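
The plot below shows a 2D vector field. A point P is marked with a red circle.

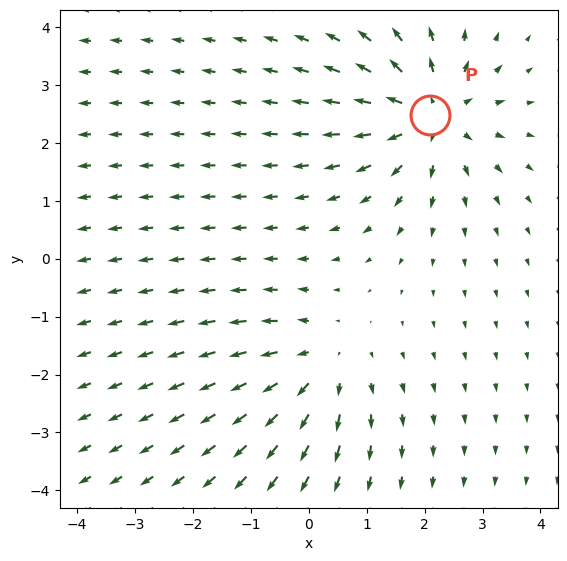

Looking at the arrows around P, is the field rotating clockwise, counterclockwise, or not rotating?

not rotating

Near P at (2.1, 2.5) the arrows show no circulation. The curl there is ≈0.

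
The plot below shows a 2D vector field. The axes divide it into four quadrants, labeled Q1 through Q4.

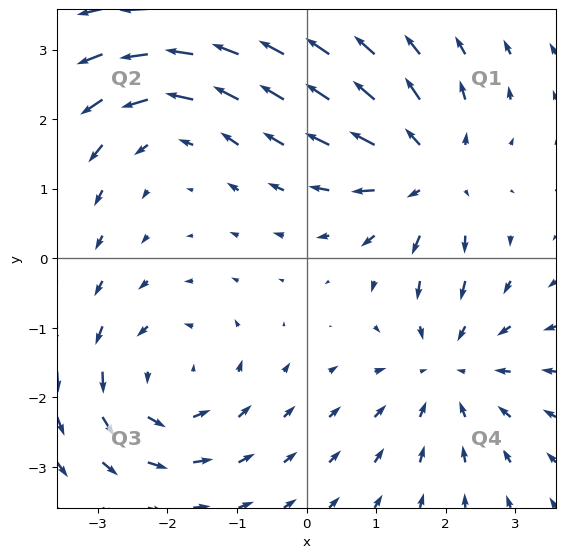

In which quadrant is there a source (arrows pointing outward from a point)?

Q1

The source sits at approximately (1.8, 1.2), which lies in quadrant Q1. The divergence there is about +5, positive as expected for a source.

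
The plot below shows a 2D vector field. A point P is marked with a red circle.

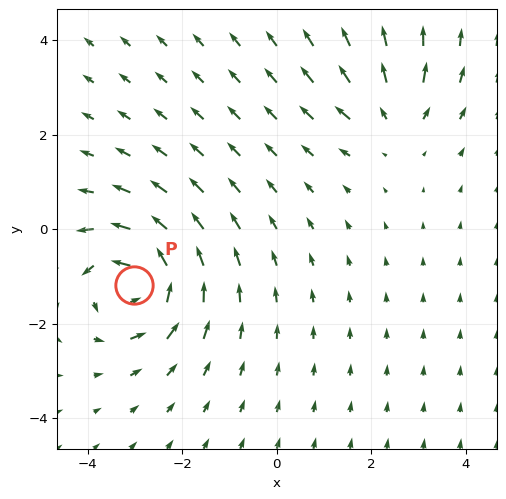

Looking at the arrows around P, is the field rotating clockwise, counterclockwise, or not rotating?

Near P at (-3.0, -1.2) the arrows circulate counterclockwise. The curl (z-component) there is about +6; positive curl means counterclockwise rotation.

counterclockwise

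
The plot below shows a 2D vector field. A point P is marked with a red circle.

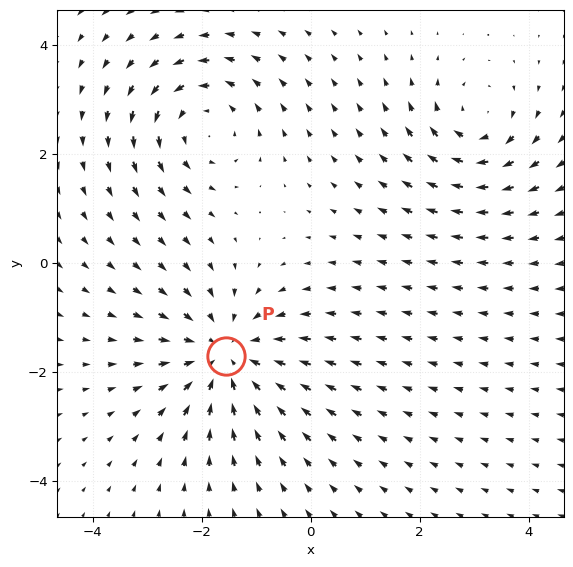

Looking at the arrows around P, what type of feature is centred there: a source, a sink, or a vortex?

At P (-1.6, -1.7) the arrows converge inward. Divergence about -4, curl ≈0 — negative divergence with near-zero curl is a sink.

sink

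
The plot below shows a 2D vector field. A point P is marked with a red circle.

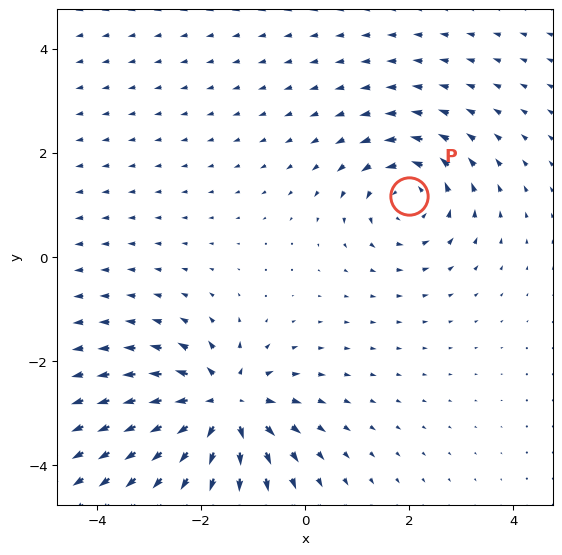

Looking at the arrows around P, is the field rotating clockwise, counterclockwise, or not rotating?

Near P at (2.0, 1.2) the arrows circulate counterclockwise. The curl (z-component) there is about +3; positive curl means counterclockwise rotation.

counterclockwise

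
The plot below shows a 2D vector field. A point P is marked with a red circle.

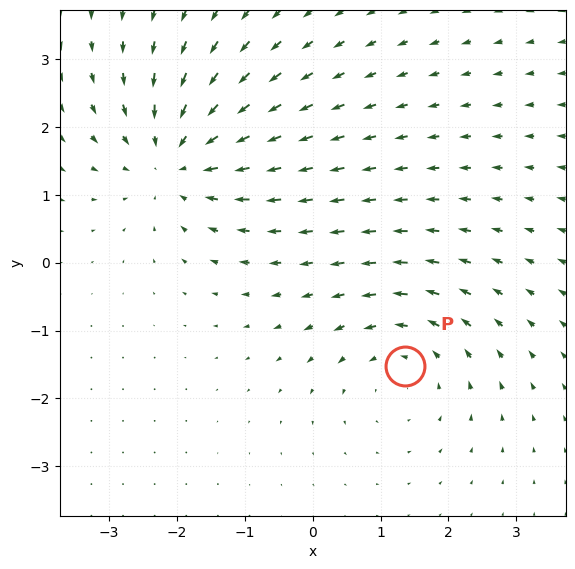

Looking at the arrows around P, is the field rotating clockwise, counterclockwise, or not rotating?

Near P at (1.4, -1.5) the arrows circulate counterclockwise. The curl (z-component) there is about +3; positive curl means counterclockwise rotation.

counterclockwise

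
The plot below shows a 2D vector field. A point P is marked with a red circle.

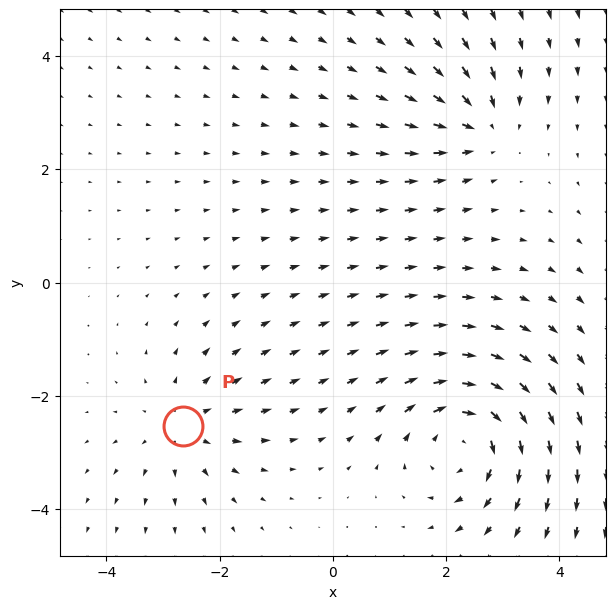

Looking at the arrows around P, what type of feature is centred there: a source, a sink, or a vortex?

At P (-2.7, -2.5) the arrows spread outward. Divergence about +3, curl ≈0 — positive divergence with near-zero curl is a source.

source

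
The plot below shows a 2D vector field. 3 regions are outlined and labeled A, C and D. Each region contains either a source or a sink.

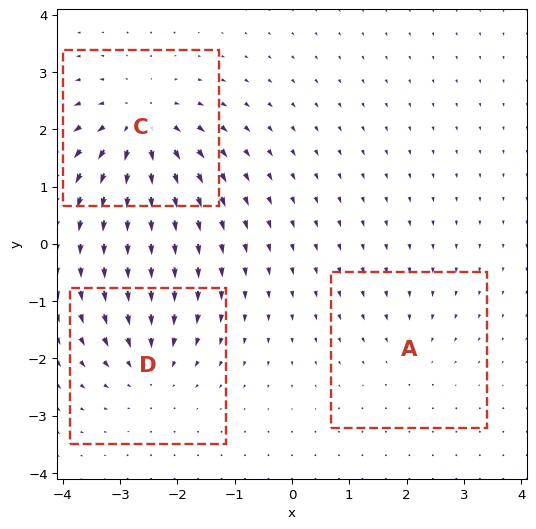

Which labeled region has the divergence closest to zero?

Divergence at each region's feature centre — A: about -2, C: about +5, D: about -4. Region A is closest to zero.

A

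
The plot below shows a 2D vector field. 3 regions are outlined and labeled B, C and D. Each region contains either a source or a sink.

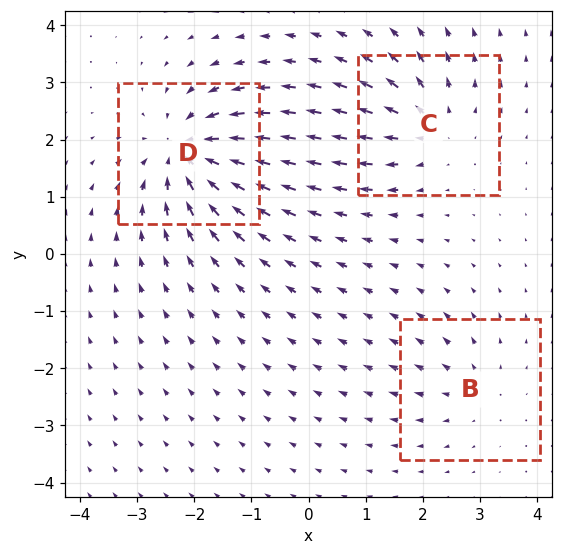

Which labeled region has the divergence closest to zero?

B

Divergence at each region's feature centre — B: about +2, C: about +4, D: about -5. Region B is closest to zero.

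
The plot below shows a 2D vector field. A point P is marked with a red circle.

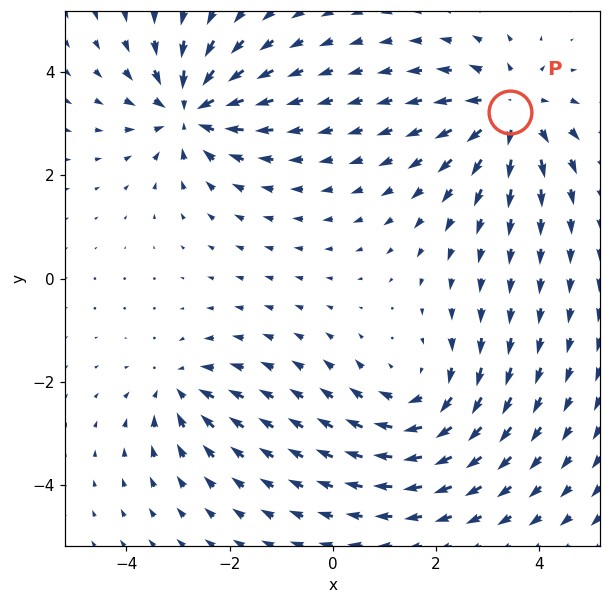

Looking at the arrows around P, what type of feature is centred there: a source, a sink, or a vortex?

source

At P (3.4, 3.2) the arrows spread outward. Divergence about +5, curl ≈0 — positive divergence with near-zero curl is a source.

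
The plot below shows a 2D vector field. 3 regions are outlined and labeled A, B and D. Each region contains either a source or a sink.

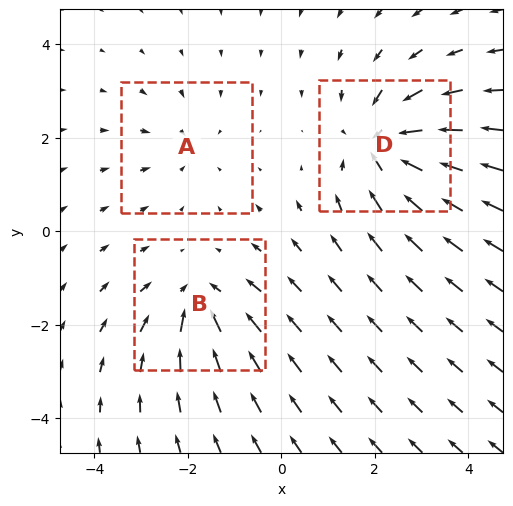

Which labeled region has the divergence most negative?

D

Divergence at each region's feature centre — A: about -2, B: about -3, D: about -5. Region D is most negative.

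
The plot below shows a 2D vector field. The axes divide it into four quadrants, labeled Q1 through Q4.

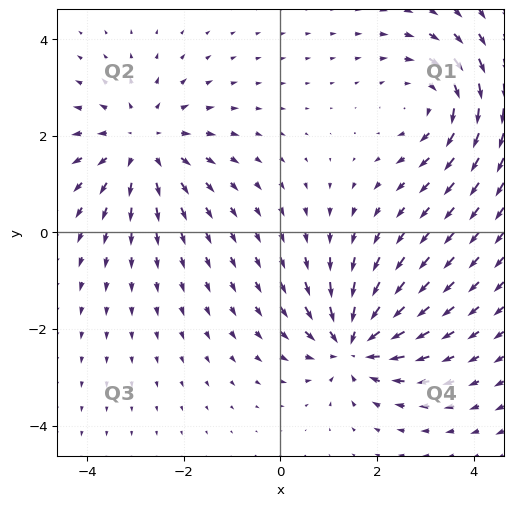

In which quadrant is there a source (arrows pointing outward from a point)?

Q2

The source sits at approximately (-2.9, 1.8), which lies in quadrant Q2. The divergence there is about +4, positive as expected for a source.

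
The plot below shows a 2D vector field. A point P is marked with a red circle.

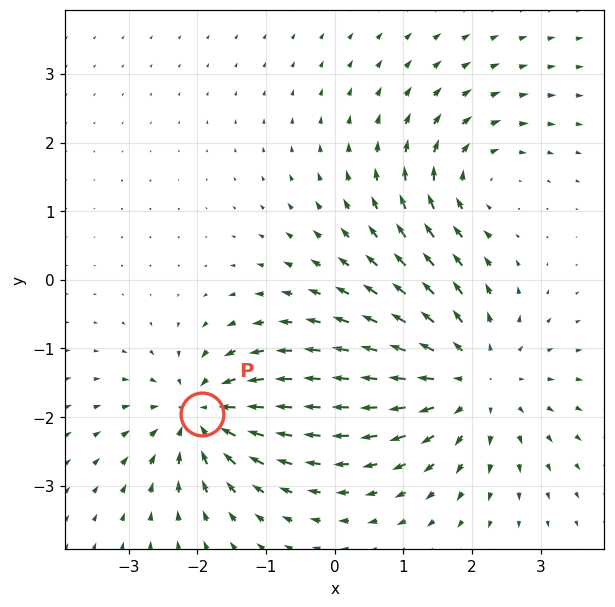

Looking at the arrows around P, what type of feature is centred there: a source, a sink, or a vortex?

At P (-1.9, -2.0) the arrows converge inward. Divergence about -5, curl ≈0 — negative divergence with near-zero curl is a sink.

sink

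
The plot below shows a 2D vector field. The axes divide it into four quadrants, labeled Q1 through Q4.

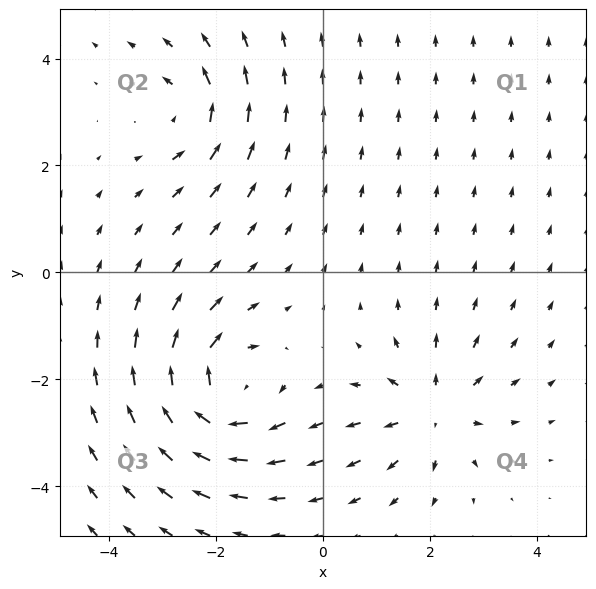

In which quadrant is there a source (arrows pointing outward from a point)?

The source sits at approximately (2.1, -2.6), which lies in quadrant Q4. The divergence there is about +4, positive as expected for a source.

Q4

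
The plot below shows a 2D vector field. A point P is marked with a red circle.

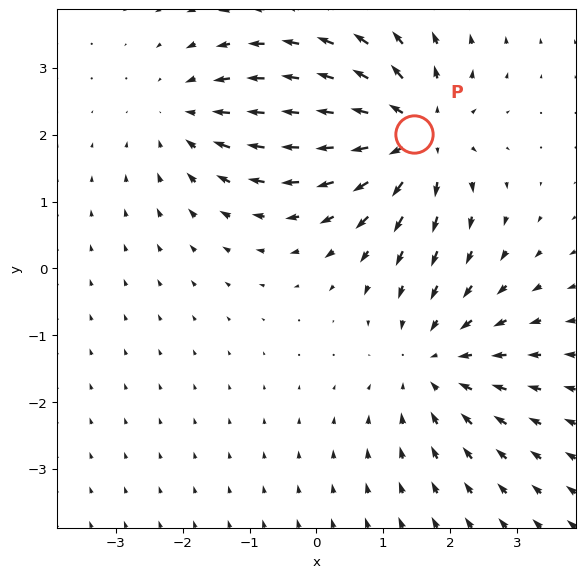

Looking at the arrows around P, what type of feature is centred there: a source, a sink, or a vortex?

At P (1.5, 2.0) the arrows spread outward. Divergence about +5, curl ≈0 — positive divergence with near-zero curl is a source.

source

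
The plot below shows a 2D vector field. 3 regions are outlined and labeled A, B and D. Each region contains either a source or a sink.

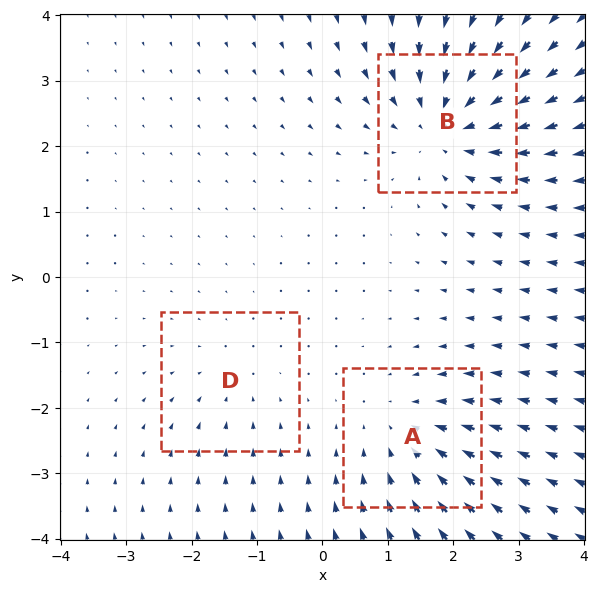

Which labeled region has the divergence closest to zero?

D

Divergence at each region's feature centre — A: about -3, B: about -5, D: about -2. Region D is closest to zero.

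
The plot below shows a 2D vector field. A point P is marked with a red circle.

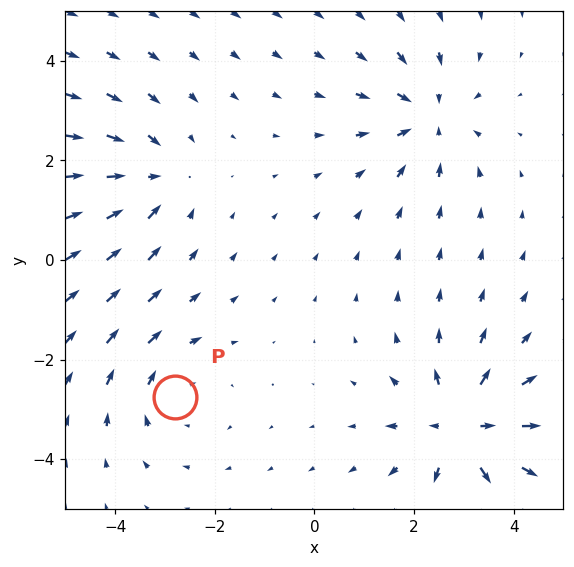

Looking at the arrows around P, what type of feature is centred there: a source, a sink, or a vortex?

vortex

At P (-2.8, -2.8) the arrows circulate clockwise. Divergence ≈0, curl about -3 — near-zero divergence with nonzero curl is a vortex.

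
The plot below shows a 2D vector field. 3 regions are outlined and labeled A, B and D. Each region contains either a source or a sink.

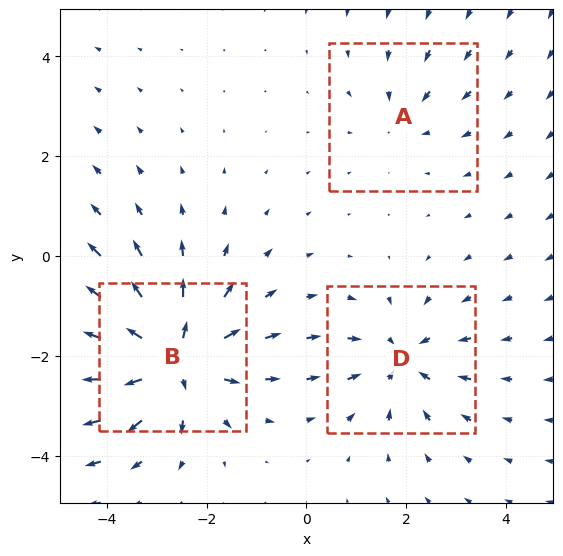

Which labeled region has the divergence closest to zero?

Divergence at each region's feature centre — A: about -2, B: about +5, D: about -3. Region A is closest to zero.

A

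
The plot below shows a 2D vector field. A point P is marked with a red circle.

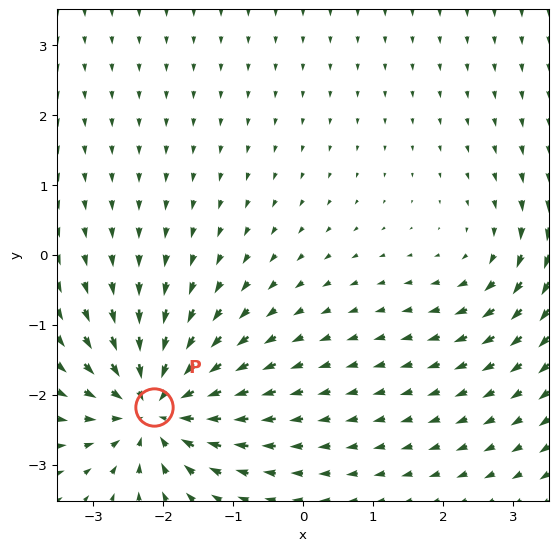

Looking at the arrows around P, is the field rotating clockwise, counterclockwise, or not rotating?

not rotating

Near P at (-2.1, -2.2) the arrows show no circulation. The curl there is ≈0.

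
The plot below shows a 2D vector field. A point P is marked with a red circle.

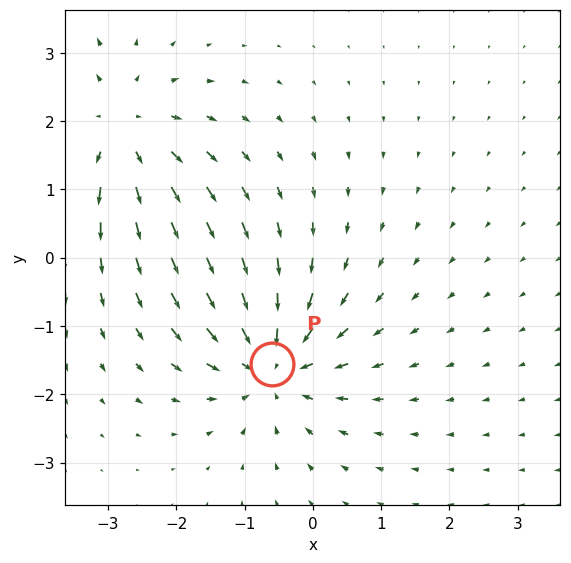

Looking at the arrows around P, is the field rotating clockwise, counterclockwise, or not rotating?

not rotating

Near P at (-0.6, -1.6) the arrows show no circulation. The curl there is ≈0.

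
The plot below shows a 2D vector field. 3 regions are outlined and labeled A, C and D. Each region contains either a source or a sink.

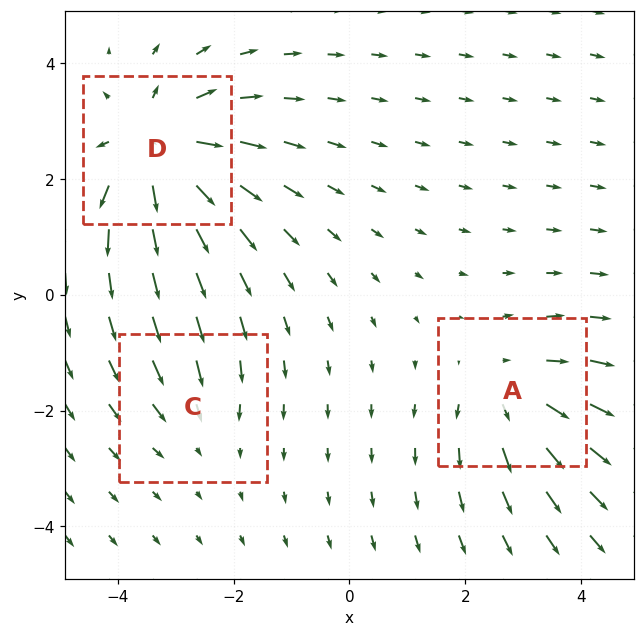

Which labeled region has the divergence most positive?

D

Divergence at each region's feature centre — A: about +3, C: about -2, D: about +5. Region D is most positive.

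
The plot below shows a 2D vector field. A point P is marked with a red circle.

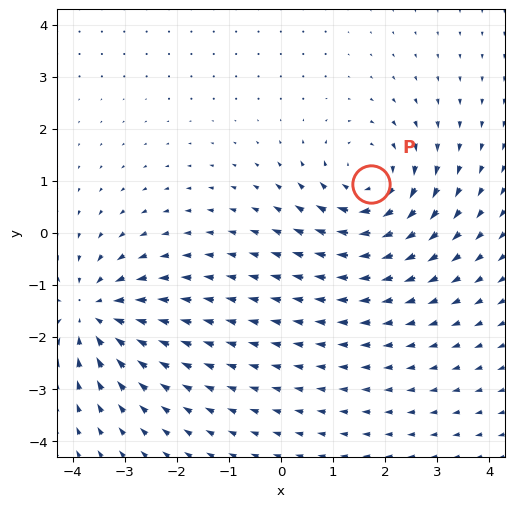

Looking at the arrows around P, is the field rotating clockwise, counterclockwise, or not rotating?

clockwise

Near P at (1.7, 0.9) the arrows circulate clockwise. The curl (z-component) there is about -4; negative curl means clockwise rotation.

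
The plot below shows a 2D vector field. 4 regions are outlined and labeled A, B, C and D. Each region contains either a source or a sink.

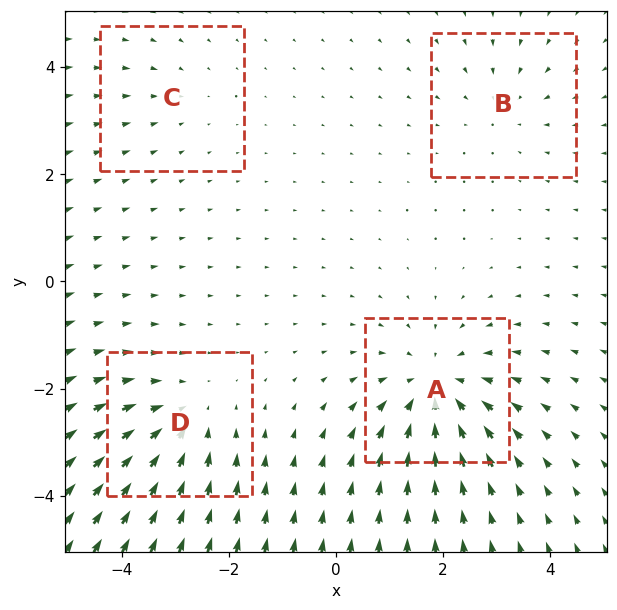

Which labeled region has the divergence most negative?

Divergence at each region's feature centre — A: about -6, B: about -3, C: about -2, D: about -4. Region A is most negative.

A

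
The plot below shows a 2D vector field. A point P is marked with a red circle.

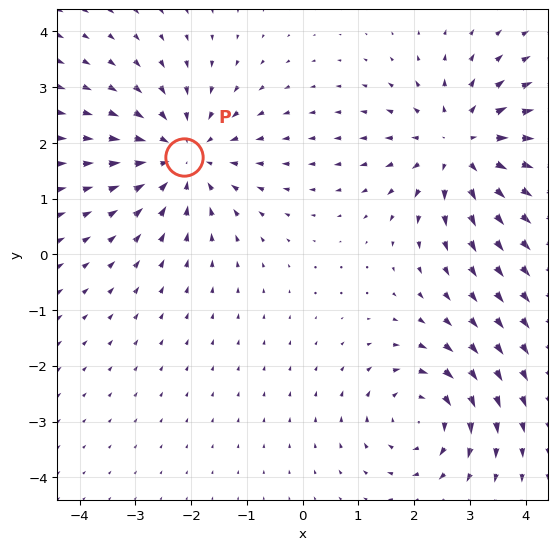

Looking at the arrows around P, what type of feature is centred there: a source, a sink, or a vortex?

At P (-2.1, 1.8) the arrows converge inward. Divergence about -4, curl ≈0 — negative divergence with near-zero curl is a sink.

sink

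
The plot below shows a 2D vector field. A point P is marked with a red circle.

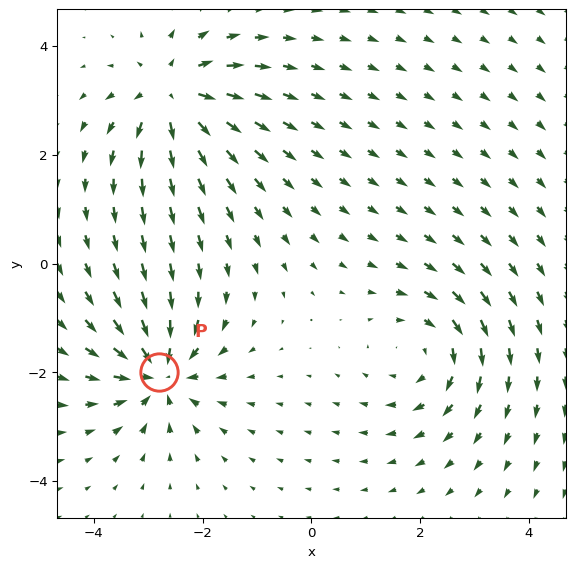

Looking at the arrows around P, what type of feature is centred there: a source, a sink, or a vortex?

At P (-2.8, -2.0) the arrows converge inward. Divergence about -5, curl ≈0 — negative divergence with near-zero curl is a sink.

sink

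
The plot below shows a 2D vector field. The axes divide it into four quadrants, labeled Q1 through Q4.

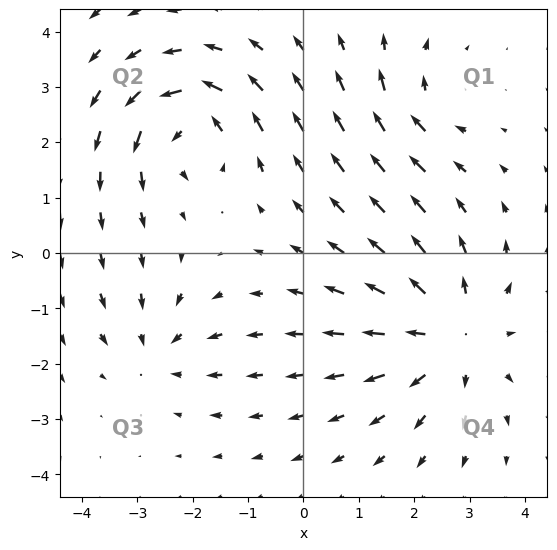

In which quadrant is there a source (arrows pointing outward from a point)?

The source sits at approximately (2.7, -1.5), which lies in quadrant Q4. The divergence there is about +4, positive as expected for a source.

Q4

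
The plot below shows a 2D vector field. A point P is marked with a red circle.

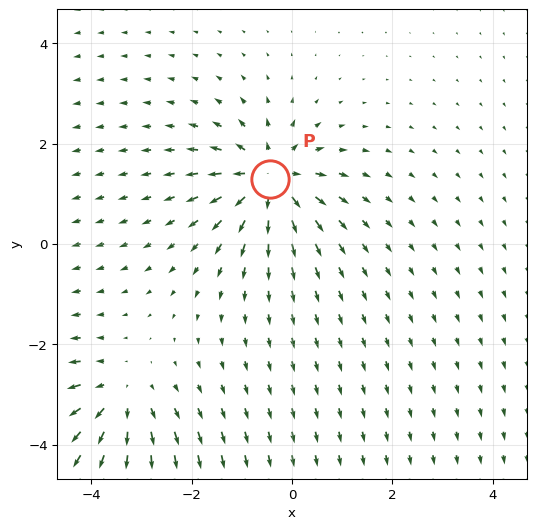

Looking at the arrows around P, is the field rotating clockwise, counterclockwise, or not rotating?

not rotating

Near P at (-0.4, 1.3) the arrows show no circulation. The curl there is ≈0.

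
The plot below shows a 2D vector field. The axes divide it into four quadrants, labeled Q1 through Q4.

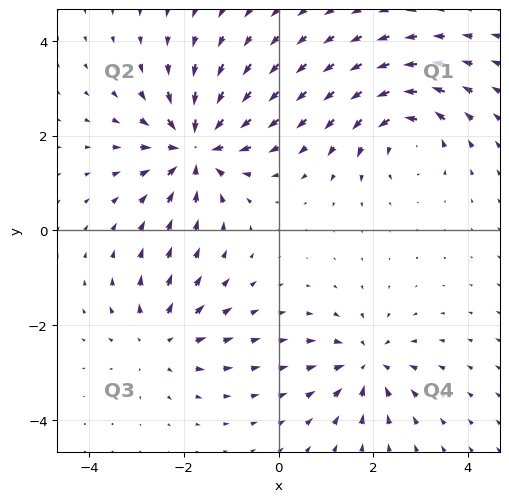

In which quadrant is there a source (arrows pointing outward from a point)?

The source sits at approximately (-2.5, -2.3), which lies in quadrant Q3. The divergence there is about +3, positive as expected for a source.

Q3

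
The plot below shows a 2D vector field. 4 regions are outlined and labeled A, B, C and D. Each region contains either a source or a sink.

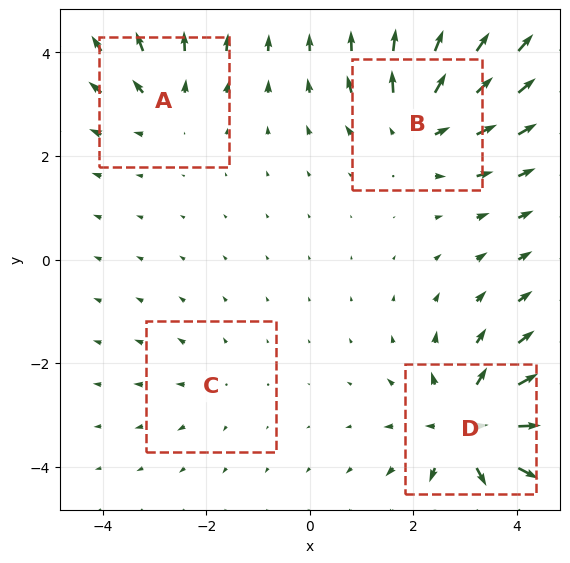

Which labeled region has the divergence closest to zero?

C

Divergence at each region's feature centre — A: about +3, B: about +5, C: about +2, D: about +7. Region C is closest to zero.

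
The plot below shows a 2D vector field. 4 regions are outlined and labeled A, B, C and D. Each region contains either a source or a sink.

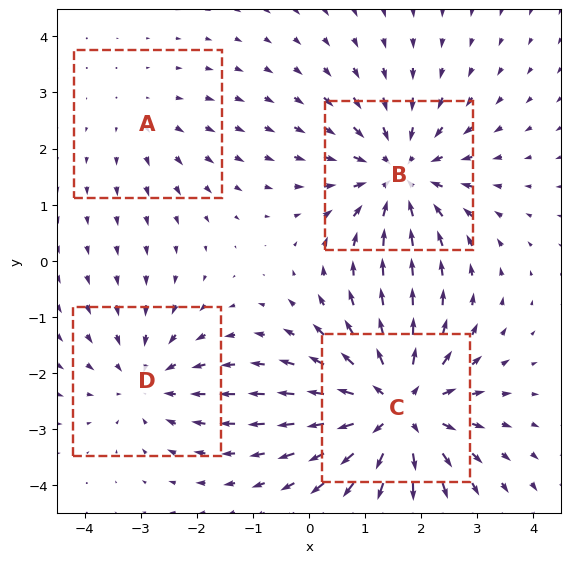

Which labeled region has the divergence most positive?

Divergence at each region's feature centre — A: about +2, B: about -5, C: about +6, D: about -3. Region C is most positive.

C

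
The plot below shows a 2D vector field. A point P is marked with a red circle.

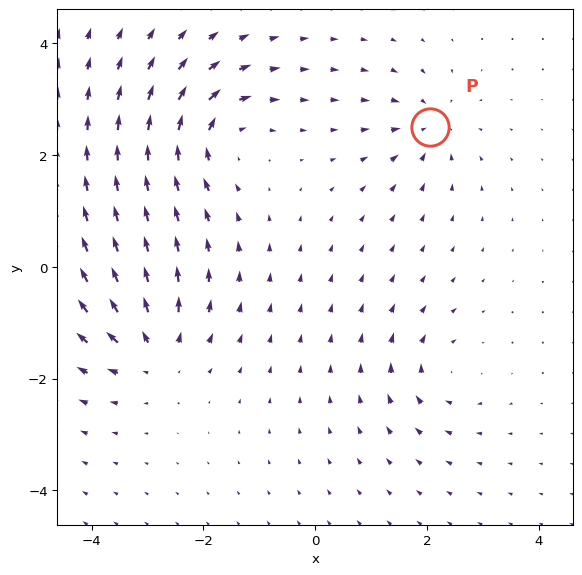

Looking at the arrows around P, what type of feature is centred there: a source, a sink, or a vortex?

sink

At P (2.0, 2.5) the arrows converge inward. Divergence about -4, curl ≈0 — negative divergence with near-zero curl is a sink.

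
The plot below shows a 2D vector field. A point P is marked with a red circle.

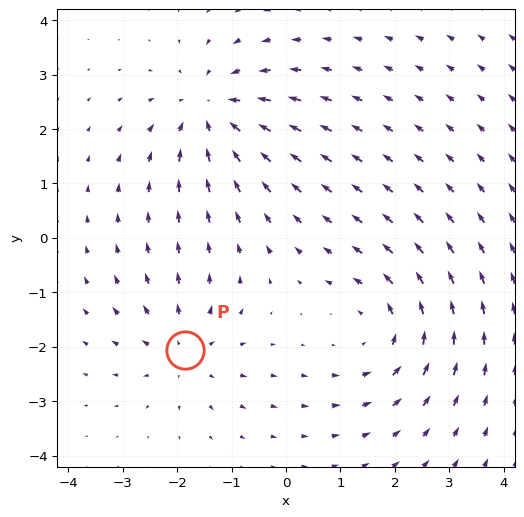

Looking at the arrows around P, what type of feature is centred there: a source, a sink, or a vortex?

source

At P (-1.9, -2.1) the arrows spread outward. Divergence about +4, curl ≈0 — positive divergence with near-zero curl is a source.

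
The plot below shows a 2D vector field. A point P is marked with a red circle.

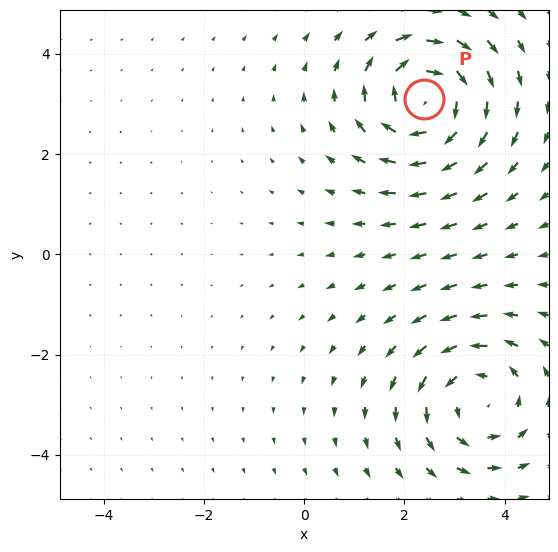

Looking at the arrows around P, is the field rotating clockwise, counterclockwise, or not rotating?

Near P at (2.4, 3.1) the arrows circulate clockwise. The curl (z-component) there is about -5; negative curl means clockwise rotation.

clockwise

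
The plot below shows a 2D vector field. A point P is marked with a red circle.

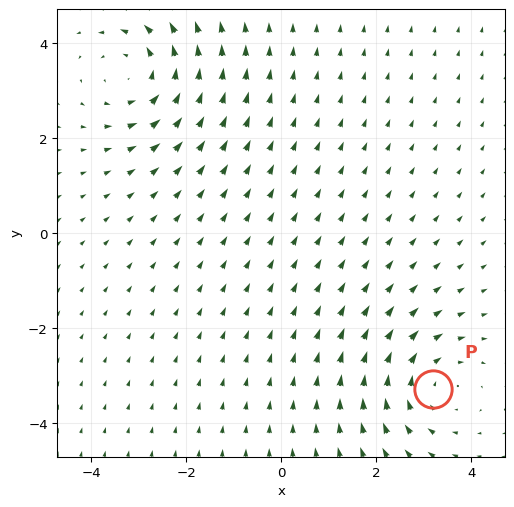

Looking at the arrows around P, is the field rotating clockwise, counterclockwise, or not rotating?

Near P at (3.2, -3.3) the arrows circulate clockwise. The curl (z-component) there is about -3; negative curl means clockwise rotation.

clockwise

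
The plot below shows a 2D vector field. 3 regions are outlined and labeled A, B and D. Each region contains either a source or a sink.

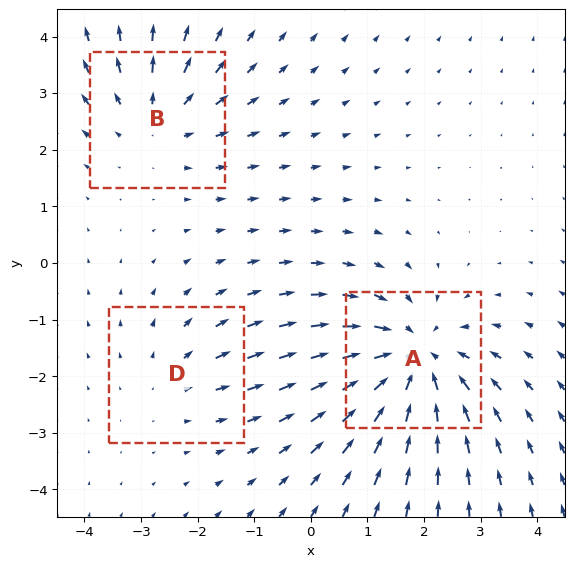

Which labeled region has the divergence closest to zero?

D

Divergence at each region's feature centre — A: about -5, B: about +3, D: about +2. Region D is closest to zero.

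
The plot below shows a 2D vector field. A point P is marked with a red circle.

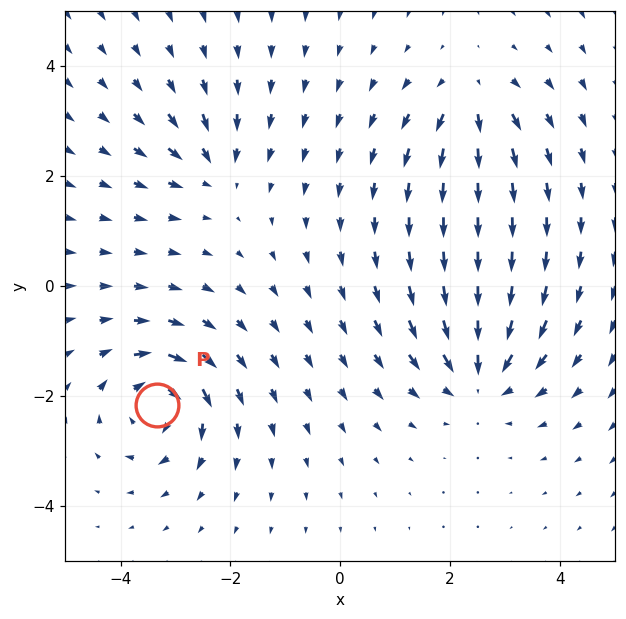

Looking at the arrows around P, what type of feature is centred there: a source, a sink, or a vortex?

At P (-3.3, -2.2) the arrows circulate clockwise. Divergence ≈0, curl about -7 — near-zero divergence with nonzero curl is a vortex.

vortex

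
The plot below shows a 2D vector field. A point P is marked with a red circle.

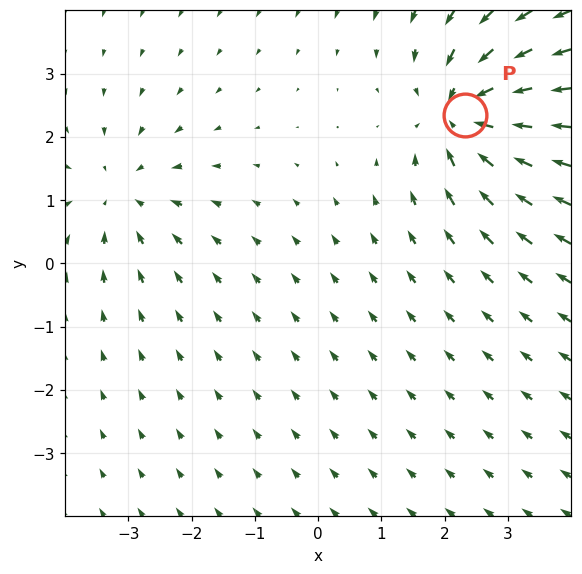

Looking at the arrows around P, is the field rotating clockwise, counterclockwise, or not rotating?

not rotating

Near P at (2.3, 2.3) the arrows show no circulation. The curl there is ≈0.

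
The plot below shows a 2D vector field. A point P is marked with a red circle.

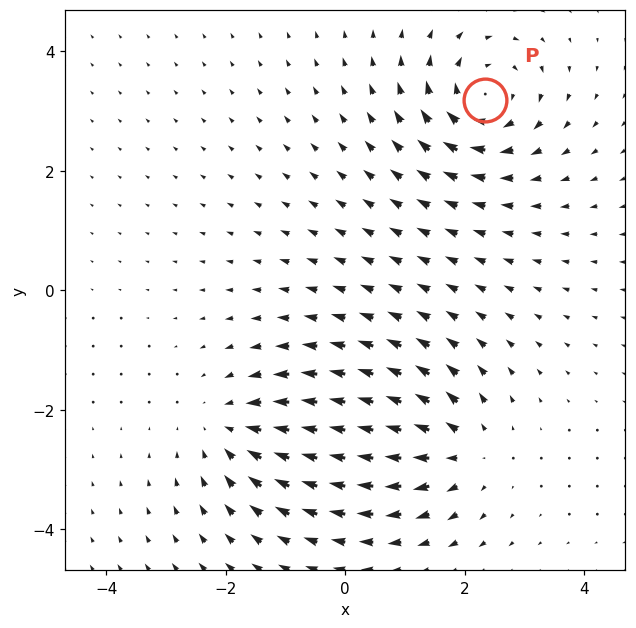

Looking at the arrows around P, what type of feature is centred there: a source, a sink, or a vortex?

At P (2.3, 3.2) the arrows circulate clockwise. Divergence ≈0, curl about -5 — near-zero divergence with nonzero curl is a vortex.

vortex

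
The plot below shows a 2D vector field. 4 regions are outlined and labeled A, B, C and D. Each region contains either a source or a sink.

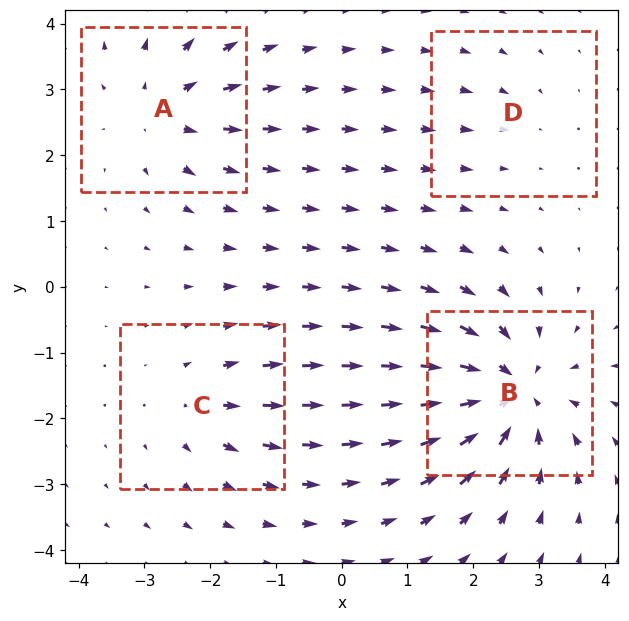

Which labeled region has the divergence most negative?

Divergence at each region's feature centre — A: about +5, B: about -8, C: about +4, D: about -2. Region B is most negative.

B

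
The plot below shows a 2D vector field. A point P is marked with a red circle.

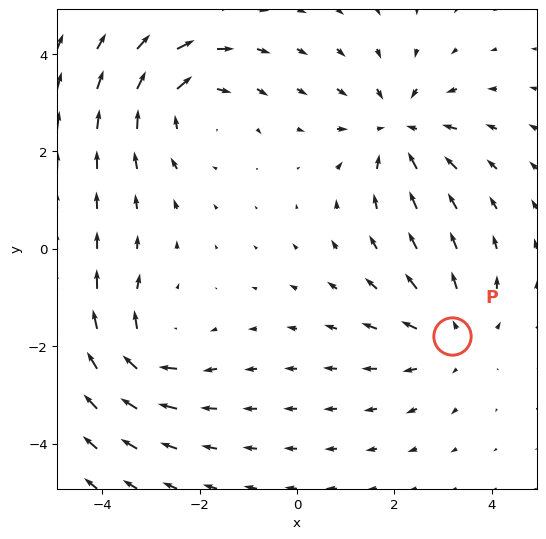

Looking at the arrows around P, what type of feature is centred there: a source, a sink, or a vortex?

source

At P (3.2, -1.8) the arrows spread outward. Divergence about +3, curl ≈0 — positive divergence with near-zero curl is a source.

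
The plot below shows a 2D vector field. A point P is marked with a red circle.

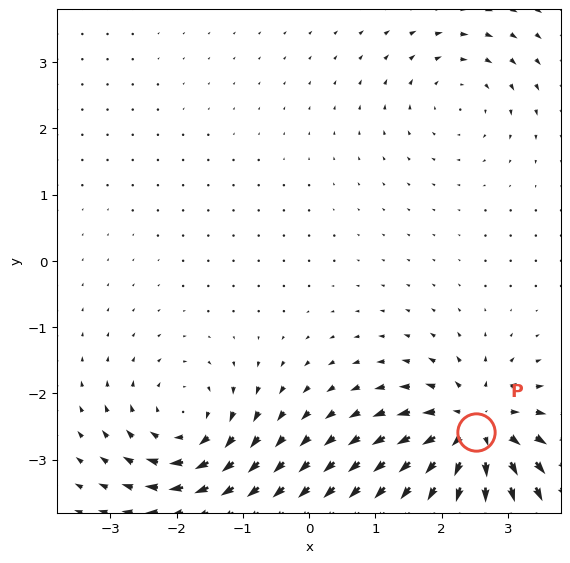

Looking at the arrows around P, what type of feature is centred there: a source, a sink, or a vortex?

At P (2.5, -2.6) the arrows spread outward. Divergence about +7, curl ≈0 — positive divergence with near-zero curl is a source.

source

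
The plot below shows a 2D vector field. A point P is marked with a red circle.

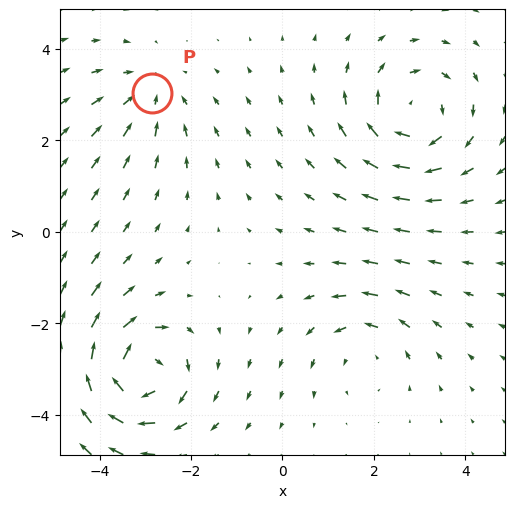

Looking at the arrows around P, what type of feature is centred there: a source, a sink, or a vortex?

sink

At P (-2.9, 3.0) the arrows converge inward. Divergence about -3, curl ≈0 — negative divergence with near-zero curl is a sink.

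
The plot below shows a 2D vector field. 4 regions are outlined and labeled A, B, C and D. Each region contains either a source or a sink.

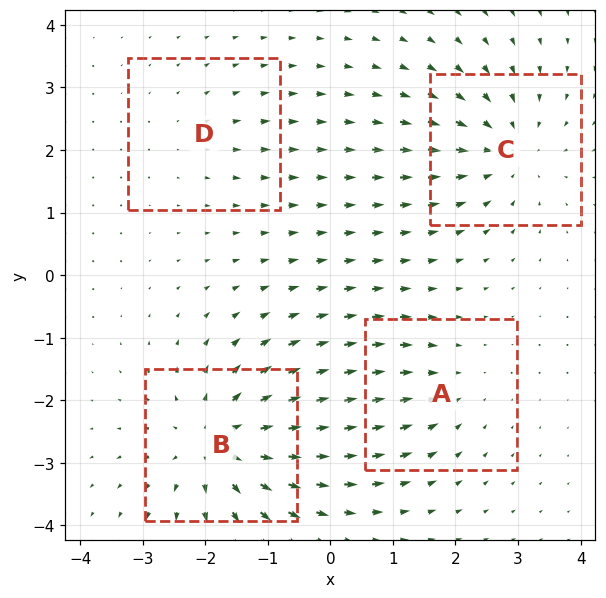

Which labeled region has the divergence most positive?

Divergence at each region's feature centre — A: about -3, B: about +6, C: about -5, D: about +2. Region B is most positive.

B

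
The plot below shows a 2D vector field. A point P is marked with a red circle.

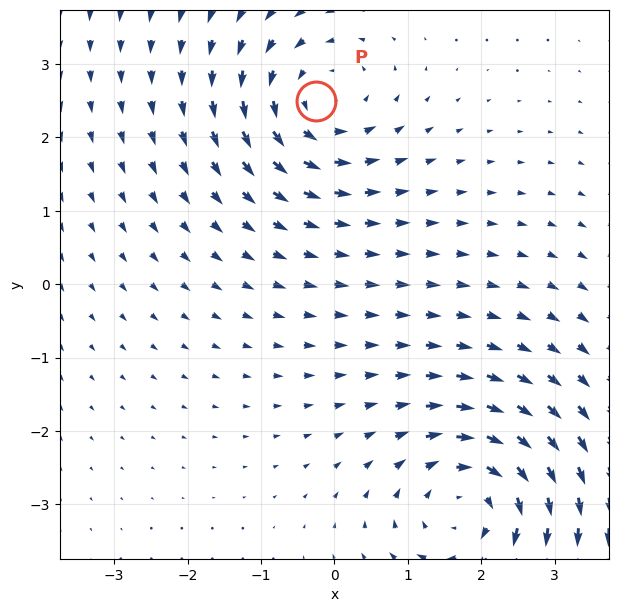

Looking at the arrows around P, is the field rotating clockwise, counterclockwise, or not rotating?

counterclockwise

Near P at (-0.2, 2.5) the arrows circulate counterclockwise. The curl (z-component) there is about +4; positive curl means counterclockwise rotation.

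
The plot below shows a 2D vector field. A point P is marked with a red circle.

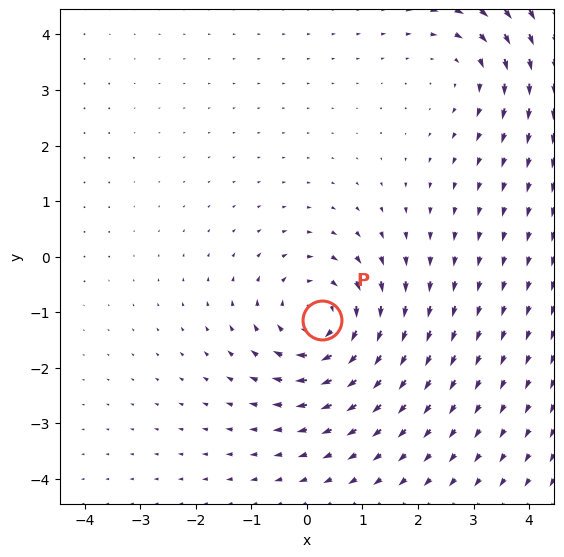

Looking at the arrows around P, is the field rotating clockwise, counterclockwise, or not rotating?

Near P at (0.3, -1.1) the arrows circulate clockwise. The curl (z-component) there is about -4; negative curl means clockwise rotation.

clockwise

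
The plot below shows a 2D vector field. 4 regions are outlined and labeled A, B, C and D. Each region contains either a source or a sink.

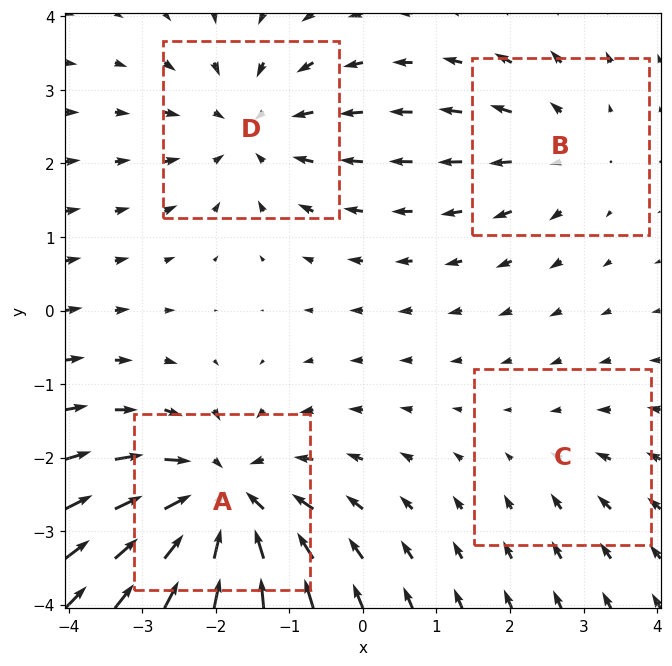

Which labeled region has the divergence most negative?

A

Divergence at each region's feature centre — A: about -7, B: about +3, C: about -2, D: about -4. Region A is most negative.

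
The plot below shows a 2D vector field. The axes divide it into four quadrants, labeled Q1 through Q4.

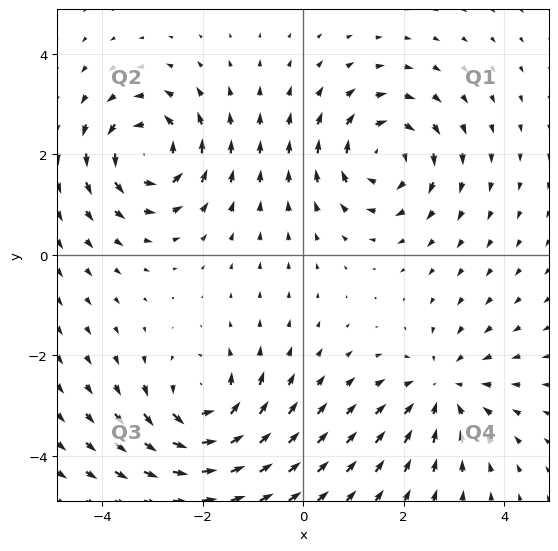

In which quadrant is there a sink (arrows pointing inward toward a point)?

The sink sits at approximately (2.8, -2.7), which lies in quadrant Q4. The divergence there is about -4, negative as expected for a sink.

Q4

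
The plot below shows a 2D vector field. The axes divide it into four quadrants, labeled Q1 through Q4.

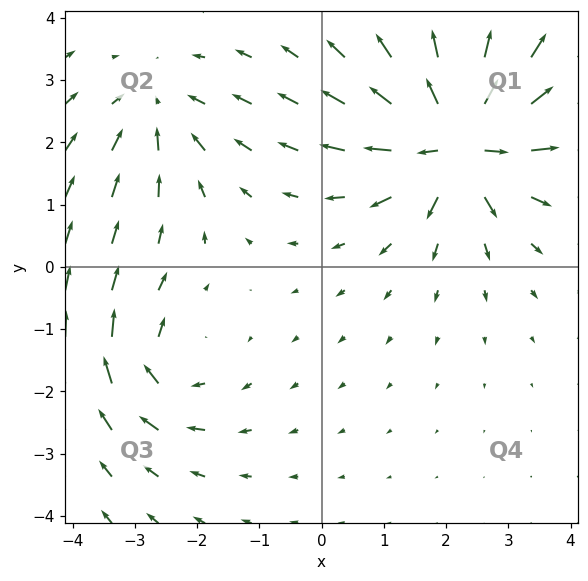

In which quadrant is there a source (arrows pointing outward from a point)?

Q1

The source sits at approximately (2.2, 2.0), which lies in quadrant Q1. The divergence there is about +7, positive as expected for a source.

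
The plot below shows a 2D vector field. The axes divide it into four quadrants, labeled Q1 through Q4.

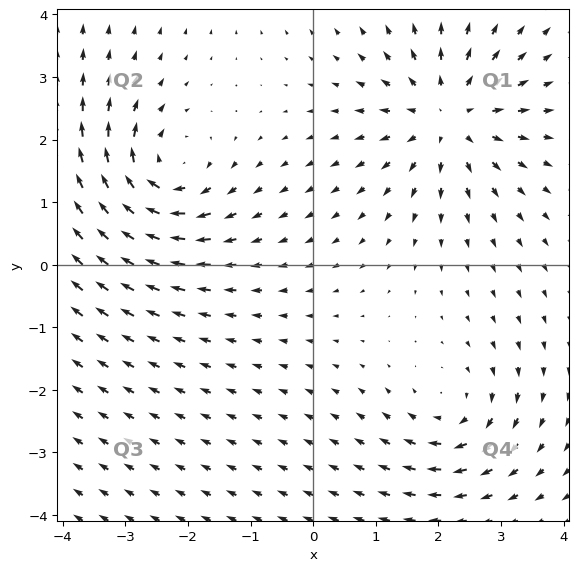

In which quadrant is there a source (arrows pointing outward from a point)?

Q1

The source sits at approximately (2.2, 2.4), which lies in quadrant Q1. The divergence there is about +5, positive as expected for a source.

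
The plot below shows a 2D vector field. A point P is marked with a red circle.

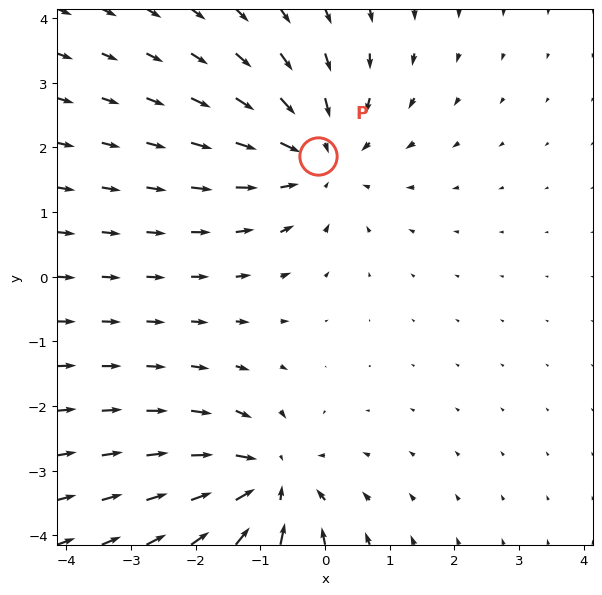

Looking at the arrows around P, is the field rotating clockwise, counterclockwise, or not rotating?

not rotating

Near P at (-0.1, 1.9) the arrows show no circulation. The curl there is ≈0.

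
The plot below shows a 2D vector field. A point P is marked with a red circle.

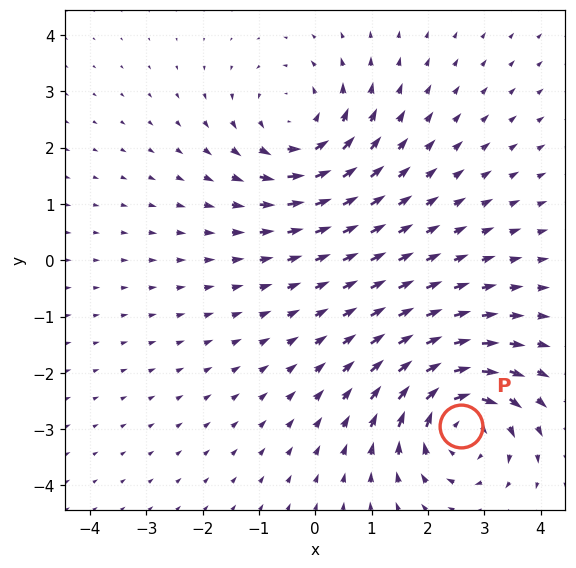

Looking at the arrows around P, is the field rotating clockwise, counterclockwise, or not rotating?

Near P at (2.6, -2.9) the arrows circulate clockwise. The curl (z-component) there is about -6; negative curl means clockwise rotation.

clockwise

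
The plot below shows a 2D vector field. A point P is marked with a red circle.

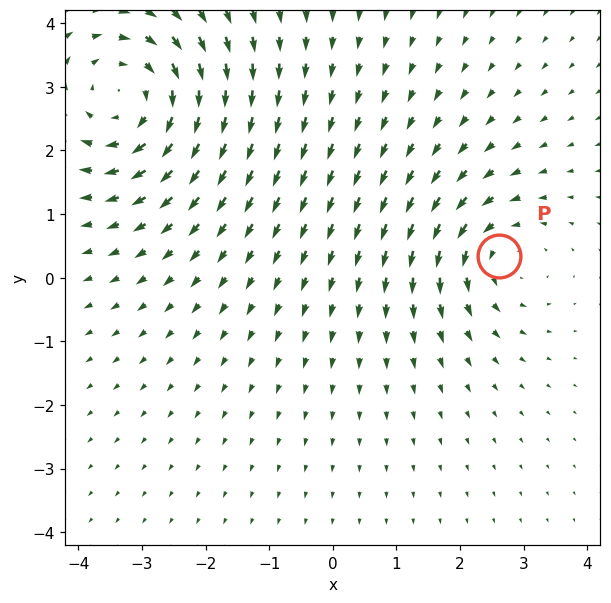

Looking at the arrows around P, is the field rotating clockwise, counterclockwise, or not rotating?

counterclockwise

Near P at (2.6, 0.3) the arrows circulate counterclockwise. The curl (z-component) there is about +3; positive curl means counterclockwise rotation.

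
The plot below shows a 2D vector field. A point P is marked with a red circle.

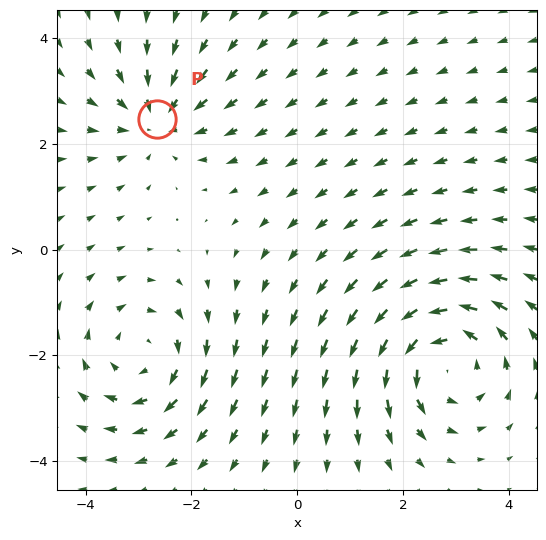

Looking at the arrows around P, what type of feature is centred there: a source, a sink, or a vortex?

At P (-2.7, 2.5) the arrows converge inward. Divergence about -3, curl ≈0 — negative divergence with near-zero curl is a sink.

sink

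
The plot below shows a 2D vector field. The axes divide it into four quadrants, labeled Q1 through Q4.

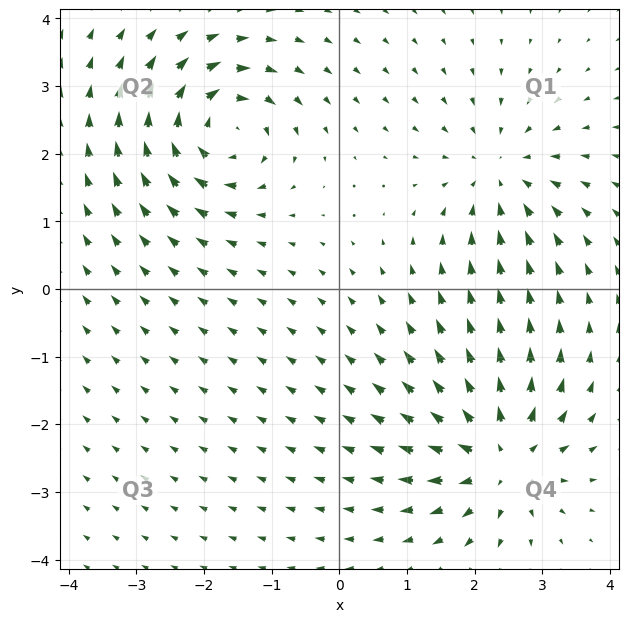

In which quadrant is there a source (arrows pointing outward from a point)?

The source sits at approximately (2.4, -2.5), which lies in quadrant Q4. The divergence there is about +5, positive as expected for a source.

Q4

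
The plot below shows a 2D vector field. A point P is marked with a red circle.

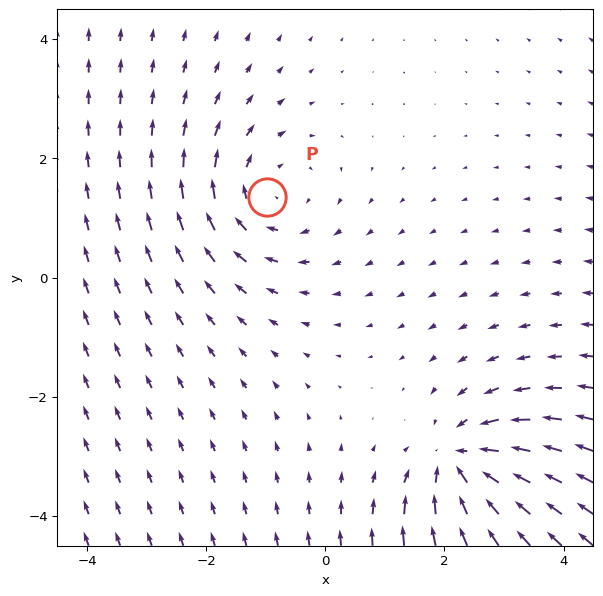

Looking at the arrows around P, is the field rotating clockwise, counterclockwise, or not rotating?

Near P at (-1.0, 1.4) the arrows circulate clockwise. The curl (z-component) there is about -2; negative curl means clockwise rotation.

clockwise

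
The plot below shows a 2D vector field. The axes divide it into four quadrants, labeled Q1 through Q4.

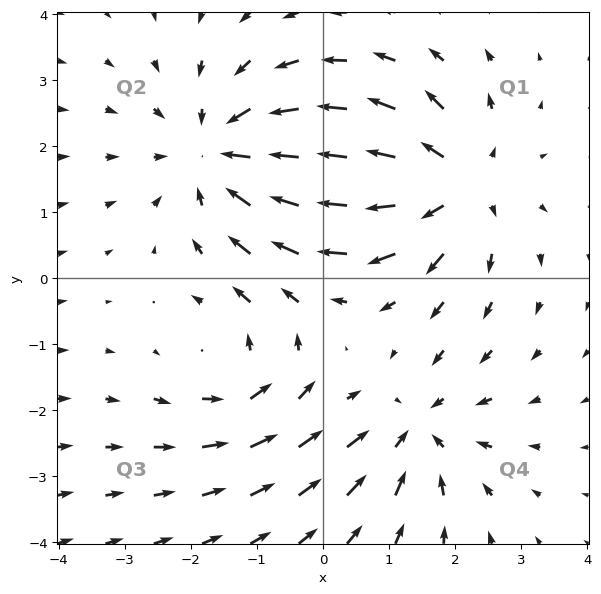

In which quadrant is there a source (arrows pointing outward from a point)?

Q1

The source sits at approximately (2.0, 1.4), which lies in quadrant Q1. The divergence there is about +5, positive as expected for a source.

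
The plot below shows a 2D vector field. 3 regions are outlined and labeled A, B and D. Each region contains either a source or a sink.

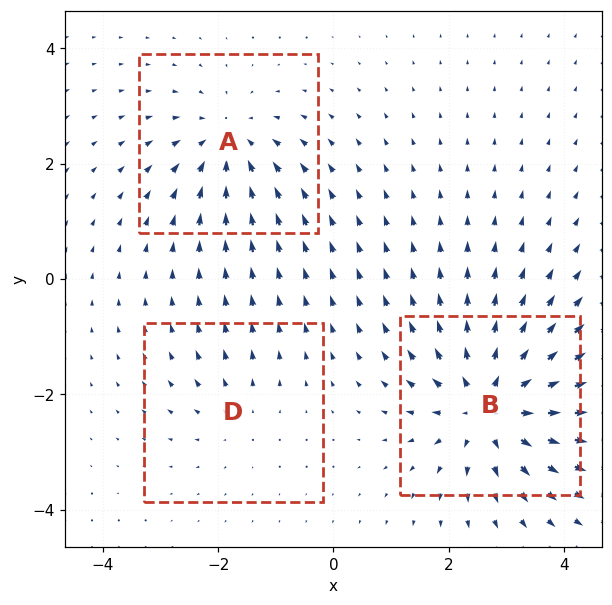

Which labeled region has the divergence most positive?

B

Divergence at each region's feature centre — A: about -4, B: about +5, D: about +2. Region B is most positive.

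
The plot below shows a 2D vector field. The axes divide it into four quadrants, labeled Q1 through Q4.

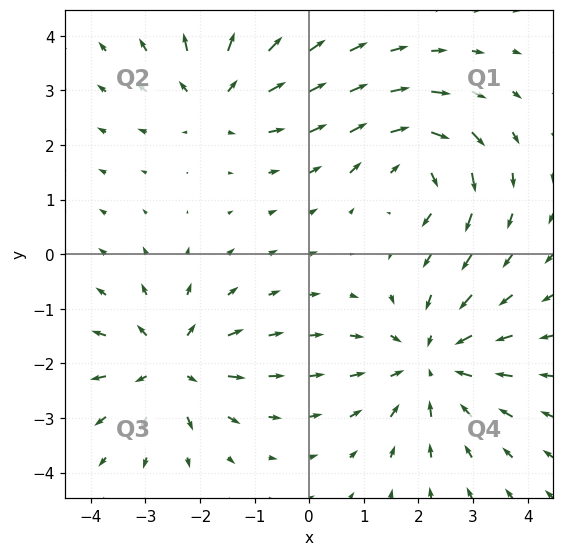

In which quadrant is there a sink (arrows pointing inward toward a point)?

Q4

The sink sits at approximately (2.2, -2.0), which lies in quadrant Q4. The divergence there is about -4, negative as expected for a sink.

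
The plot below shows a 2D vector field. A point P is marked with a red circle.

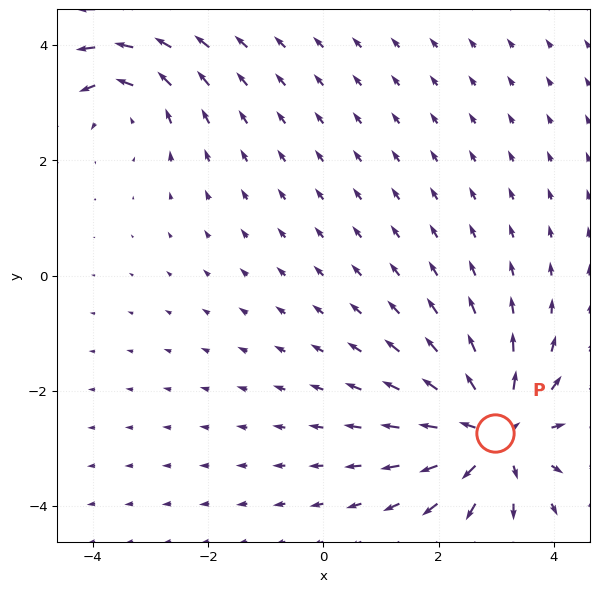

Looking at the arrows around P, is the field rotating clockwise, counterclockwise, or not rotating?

Near P at (3.0, -2.7) the arrows show no circulation. The curl there is ≈0.

not rotating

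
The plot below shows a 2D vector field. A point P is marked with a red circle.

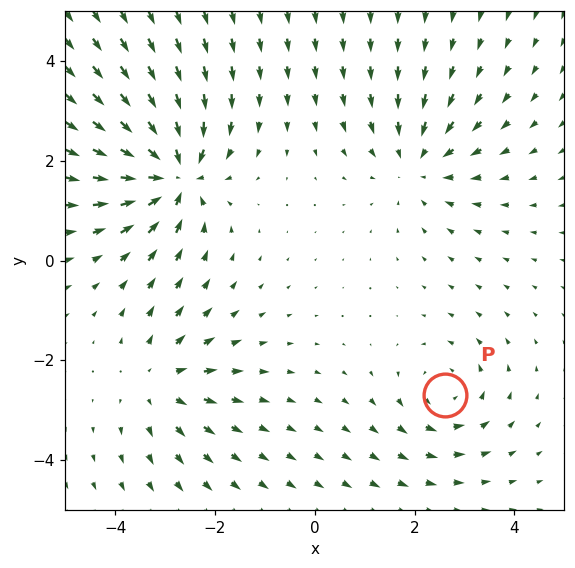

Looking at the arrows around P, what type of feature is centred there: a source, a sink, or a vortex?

vortex

At P (2.6, -2.7) the arrows circulate counterclockwise. Divergence ≈0, curl about +3 — near-zero divergence with nonzero curl is a vortex.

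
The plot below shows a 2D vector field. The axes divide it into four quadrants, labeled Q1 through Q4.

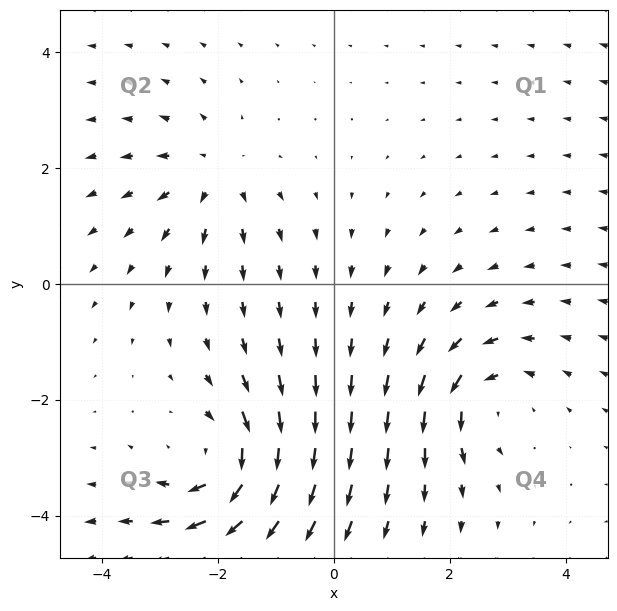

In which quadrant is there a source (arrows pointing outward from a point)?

The source sits at approximately (-2.1, 1.9), which lies in quadrant Q2. The divergence there is about +3, positive as expected for a source.

Q2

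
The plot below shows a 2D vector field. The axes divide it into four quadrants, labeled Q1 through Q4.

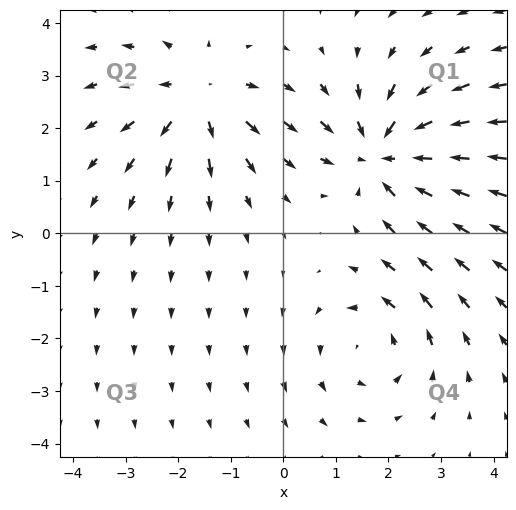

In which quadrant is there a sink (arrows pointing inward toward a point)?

Q1

The sink sits at approximately (1.9, 1.5), which lies in quadrant Q1. The divergence there is about -4, negative as expected for a sink.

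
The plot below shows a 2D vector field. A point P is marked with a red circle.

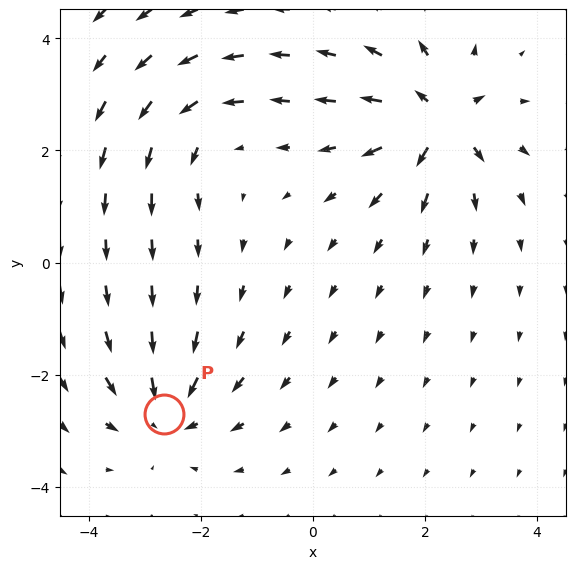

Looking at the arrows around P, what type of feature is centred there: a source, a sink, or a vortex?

sink

At P (-2.6, -2.7) the arrows converge inward. Divergence about -4, curl ≈0 — negative divergence with near-zero curl is a sink.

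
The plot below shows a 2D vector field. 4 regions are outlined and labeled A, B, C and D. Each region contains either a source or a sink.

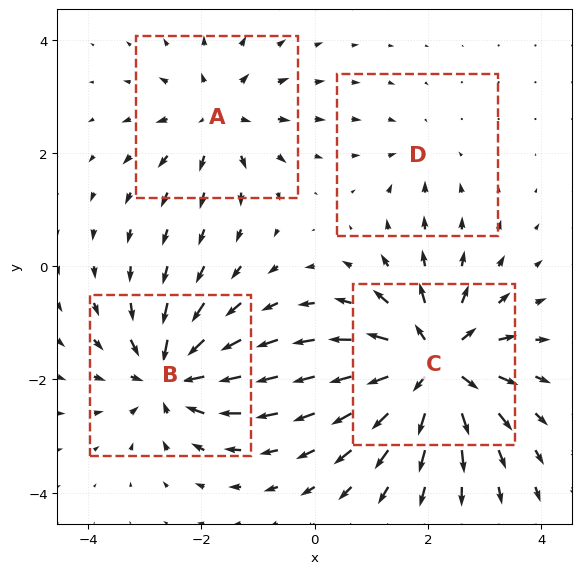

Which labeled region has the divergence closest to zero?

D

Divergence at each region's feature centre — A: about +4, B: about -6, C: about +8, D: about -2. Region D is closest to zero.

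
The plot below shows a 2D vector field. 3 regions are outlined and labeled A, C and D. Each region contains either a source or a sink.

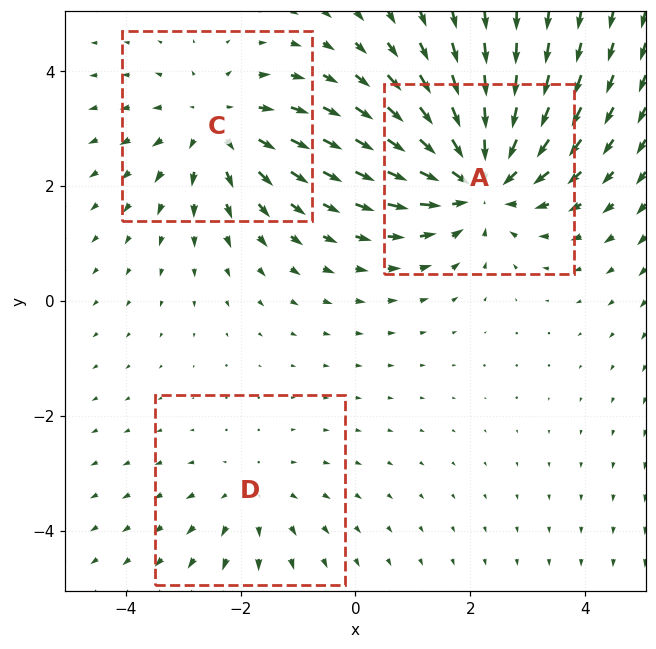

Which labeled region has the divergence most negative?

A

Divergence at each region's feature centre — A: about -4, C: about +3, D: about +2. Region A is most negative.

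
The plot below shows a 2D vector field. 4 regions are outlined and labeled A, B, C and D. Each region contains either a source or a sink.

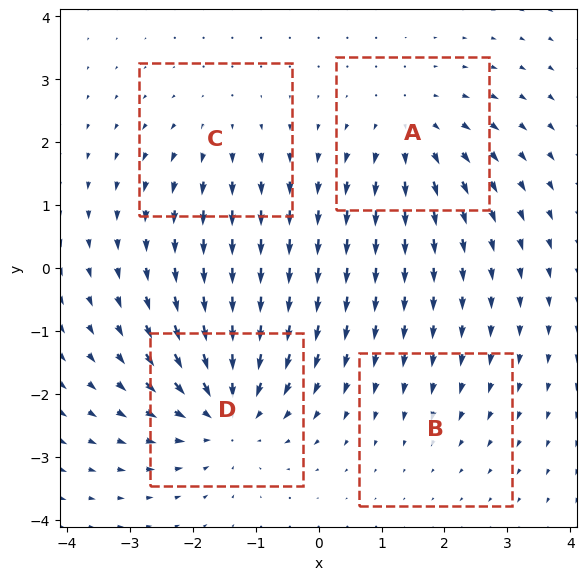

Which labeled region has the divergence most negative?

Divergence at each region's feature centre — A: about +4, B: about -2, C: about +3, D: about -6. Region D is most negative.

D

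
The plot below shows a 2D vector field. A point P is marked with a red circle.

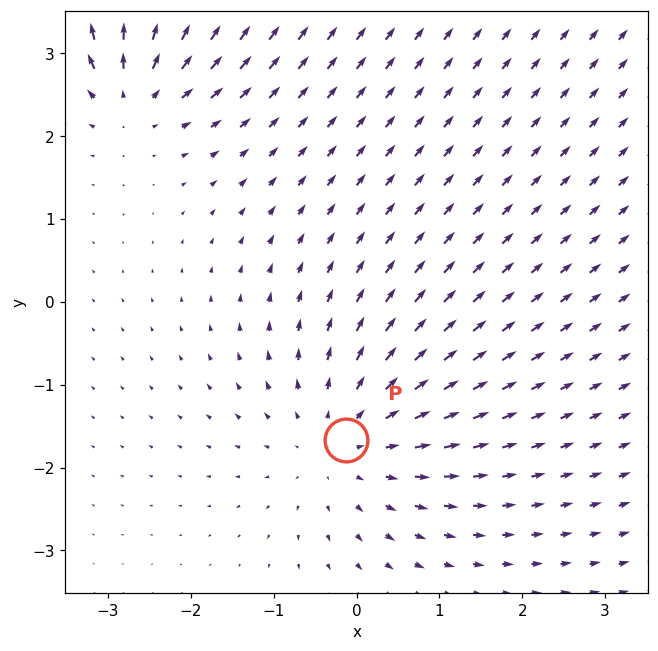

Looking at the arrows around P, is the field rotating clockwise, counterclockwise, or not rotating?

not rotating

Near P at (-0.1, -1.7) the arrows show no circulation. The curl there is ≈0.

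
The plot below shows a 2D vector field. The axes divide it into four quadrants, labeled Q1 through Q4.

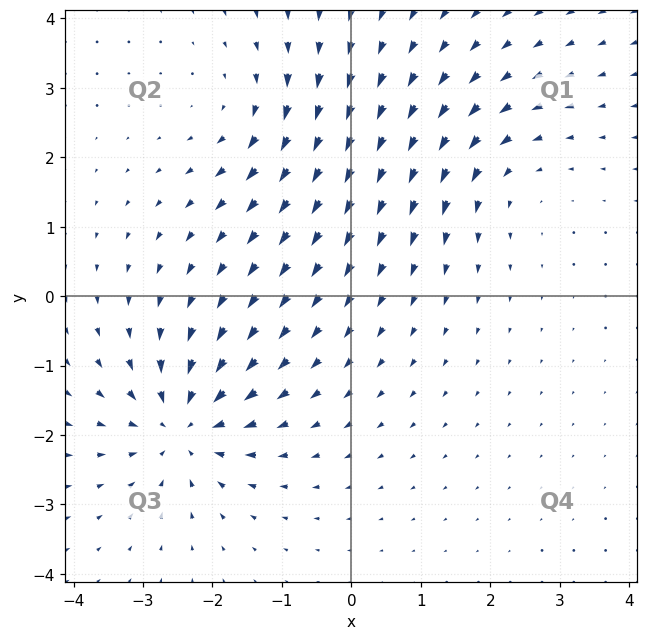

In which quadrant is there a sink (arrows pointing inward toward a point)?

Q3

The sink sits at approximately (-2.4, -1.9), which lies in quadrant Q3. The divergence there is about -6, negative as expected for a sink.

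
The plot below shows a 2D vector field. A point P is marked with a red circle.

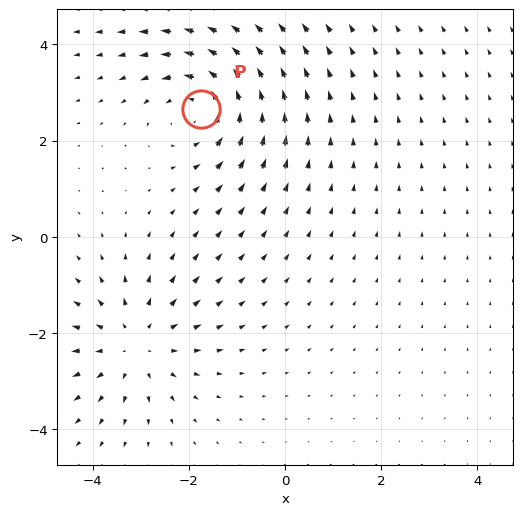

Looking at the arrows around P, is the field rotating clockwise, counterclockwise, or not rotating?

counterclockwise

Near P at (-1.7, 2.7) the arrows circulate counterclockwise. The curl (z-component) there is about +5; positive curl means counterclockwise rotation.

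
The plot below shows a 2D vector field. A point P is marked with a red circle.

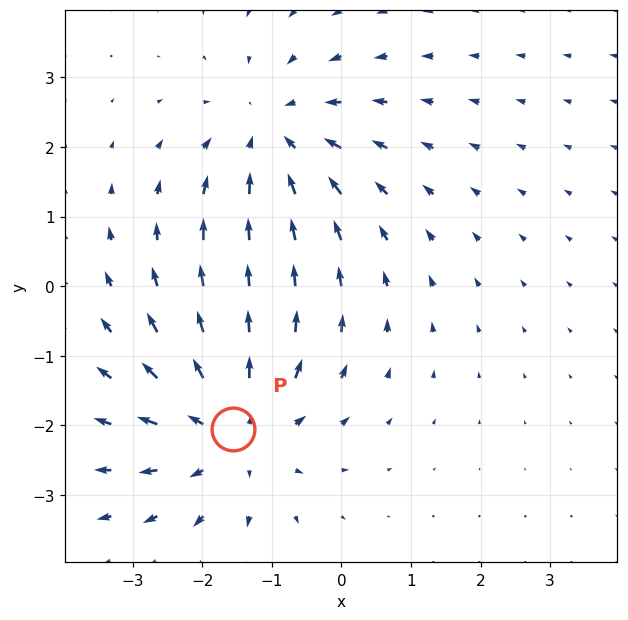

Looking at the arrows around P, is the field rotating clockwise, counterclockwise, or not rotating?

not rotating

Near P at (-1.6, -2.1) the arrows show no circulation. The curl there is ≈0.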